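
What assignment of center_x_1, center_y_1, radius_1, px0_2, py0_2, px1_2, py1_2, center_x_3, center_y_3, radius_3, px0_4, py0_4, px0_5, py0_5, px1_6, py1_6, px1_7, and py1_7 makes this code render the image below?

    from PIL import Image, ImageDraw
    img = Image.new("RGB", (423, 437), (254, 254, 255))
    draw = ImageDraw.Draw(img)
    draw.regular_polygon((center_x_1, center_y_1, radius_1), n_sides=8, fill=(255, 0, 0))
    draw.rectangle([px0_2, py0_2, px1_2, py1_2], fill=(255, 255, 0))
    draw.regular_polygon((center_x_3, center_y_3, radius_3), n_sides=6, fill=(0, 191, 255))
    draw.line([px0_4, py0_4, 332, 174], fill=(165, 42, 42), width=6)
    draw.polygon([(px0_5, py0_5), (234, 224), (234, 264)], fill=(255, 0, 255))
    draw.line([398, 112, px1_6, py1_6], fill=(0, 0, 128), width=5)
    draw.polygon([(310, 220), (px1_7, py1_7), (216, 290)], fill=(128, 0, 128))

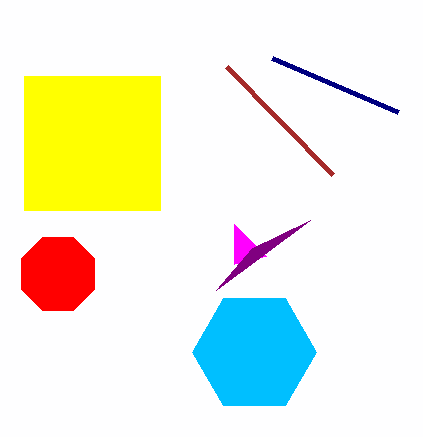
center_x_1 = 58, center_y_1 = 274, radius_1 = 40, px0_2 = 24, py0_2 = 76, px1_2 = 160, py1_2 = 210, center_x_3 = 254, center_y_3 = 352, radius_3 = 62, px0_4 = 226, py0_4 = 66, px0_5 = 266, py0_5 = 256, px1_6 = 272, py1_6 = 58, px1_7 = 252, py1_7 = 248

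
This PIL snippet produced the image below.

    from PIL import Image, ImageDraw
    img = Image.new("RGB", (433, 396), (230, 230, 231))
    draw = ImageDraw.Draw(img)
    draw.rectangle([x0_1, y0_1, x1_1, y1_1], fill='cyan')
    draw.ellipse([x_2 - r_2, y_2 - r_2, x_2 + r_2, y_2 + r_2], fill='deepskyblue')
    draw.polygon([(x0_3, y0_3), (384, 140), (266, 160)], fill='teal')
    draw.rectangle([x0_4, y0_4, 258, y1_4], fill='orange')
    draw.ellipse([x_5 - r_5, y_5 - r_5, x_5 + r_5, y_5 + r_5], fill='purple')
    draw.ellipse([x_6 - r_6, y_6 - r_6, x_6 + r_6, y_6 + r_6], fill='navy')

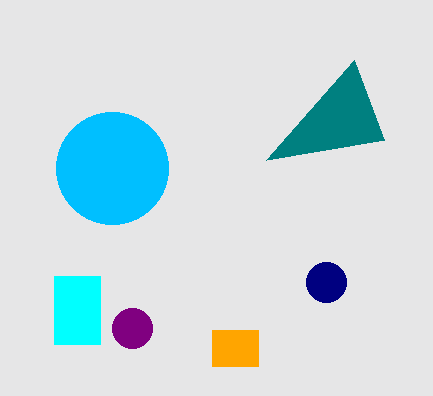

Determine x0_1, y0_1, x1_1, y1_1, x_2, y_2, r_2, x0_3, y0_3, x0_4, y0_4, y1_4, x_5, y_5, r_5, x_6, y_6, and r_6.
x0_1 = 54; y0_1 = 276; x1_1 = 100; y1_1 = 344; x_2 = 112; y_2 = 168; r_2 = 56; x0_3 = 354; y0_3 = 60; x0_4 = 212; y0_4 = 330; y1_4 = 366; x_5 = 132; y_5 = 328; r_5 = 20; x_6 = 326; y_6 = 282; r_6 = 20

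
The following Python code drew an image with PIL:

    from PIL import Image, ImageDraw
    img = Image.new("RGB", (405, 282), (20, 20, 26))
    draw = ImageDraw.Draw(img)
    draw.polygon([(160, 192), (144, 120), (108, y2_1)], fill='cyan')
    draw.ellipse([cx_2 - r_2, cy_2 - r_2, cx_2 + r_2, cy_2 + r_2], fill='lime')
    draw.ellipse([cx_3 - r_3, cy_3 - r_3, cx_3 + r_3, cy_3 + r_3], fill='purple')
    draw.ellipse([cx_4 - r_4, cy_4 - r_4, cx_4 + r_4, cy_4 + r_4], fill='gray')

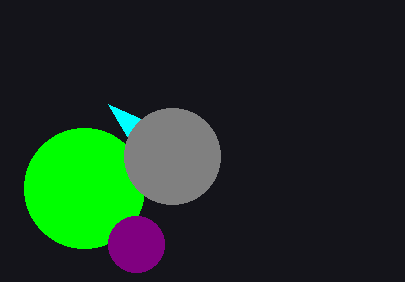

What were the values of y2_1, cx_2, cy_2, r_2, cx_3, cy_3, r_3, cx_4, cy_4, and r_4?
y2_1 = 104
cx_2 = 84
cy_2 = 188
r_2 = 60
cx_3 = 136
cy_3 = 244
r_3 = 28
cx_4 = 172
cy_4 = 156
r_4 = 48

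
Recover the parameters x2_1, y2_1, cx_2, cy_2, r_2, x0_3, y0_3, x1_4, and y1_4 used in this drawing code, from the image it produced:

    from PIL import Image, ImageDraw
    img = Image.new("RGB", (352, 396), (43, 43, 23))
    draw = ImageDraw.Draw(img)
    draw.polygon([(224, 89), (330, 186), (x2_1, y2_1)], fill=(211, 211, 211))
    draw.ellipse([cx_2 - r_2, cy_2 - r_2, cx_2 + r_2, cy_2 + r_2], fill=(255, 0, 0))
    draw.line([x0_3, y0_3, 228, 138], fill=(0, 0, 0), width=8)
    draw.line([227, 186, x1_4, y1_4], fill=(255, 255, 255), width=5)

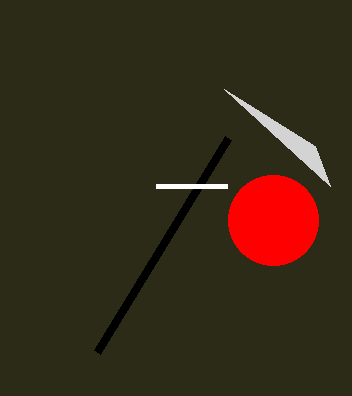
x2_1 = 315; y2_1 = 146; cx_2 = 273; cy_2 = 220; r_2 = 45; x0_3 = 97; y0_3 = 352; x1_4 = 156; y1_4 = 186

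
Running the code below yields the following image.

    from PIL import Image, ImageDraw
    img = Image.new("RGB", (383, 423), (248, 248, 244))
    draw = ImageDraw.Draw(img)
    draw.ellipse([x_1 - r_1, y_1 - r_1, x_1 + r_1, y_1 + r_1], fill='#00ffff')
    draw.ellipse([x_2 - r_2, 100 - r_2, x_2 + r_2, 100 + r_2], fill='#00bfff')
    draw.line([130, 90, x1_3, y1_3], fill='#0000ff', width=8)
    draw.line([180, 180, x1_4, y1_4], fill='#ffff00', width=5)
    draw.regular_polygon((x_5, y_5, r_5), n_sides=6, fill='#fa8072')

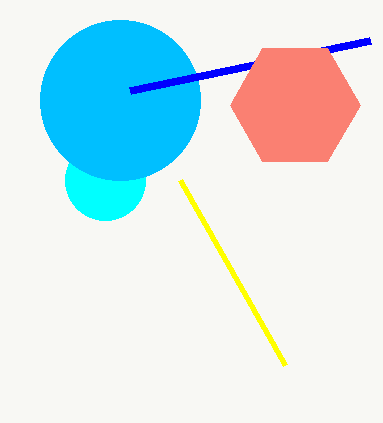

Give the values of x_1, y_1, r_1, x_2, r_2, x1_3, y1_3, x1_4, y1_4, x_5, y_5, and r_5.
x_1 = 105; y_1 = 180; r_1 = 40; x_2 = 120; r_2 = 80; x1_3 = 370; y1_3 = 40; x1_4 = 285; y1_4 = 365; x_5 = 295; y_5 = 105; r_5 = 65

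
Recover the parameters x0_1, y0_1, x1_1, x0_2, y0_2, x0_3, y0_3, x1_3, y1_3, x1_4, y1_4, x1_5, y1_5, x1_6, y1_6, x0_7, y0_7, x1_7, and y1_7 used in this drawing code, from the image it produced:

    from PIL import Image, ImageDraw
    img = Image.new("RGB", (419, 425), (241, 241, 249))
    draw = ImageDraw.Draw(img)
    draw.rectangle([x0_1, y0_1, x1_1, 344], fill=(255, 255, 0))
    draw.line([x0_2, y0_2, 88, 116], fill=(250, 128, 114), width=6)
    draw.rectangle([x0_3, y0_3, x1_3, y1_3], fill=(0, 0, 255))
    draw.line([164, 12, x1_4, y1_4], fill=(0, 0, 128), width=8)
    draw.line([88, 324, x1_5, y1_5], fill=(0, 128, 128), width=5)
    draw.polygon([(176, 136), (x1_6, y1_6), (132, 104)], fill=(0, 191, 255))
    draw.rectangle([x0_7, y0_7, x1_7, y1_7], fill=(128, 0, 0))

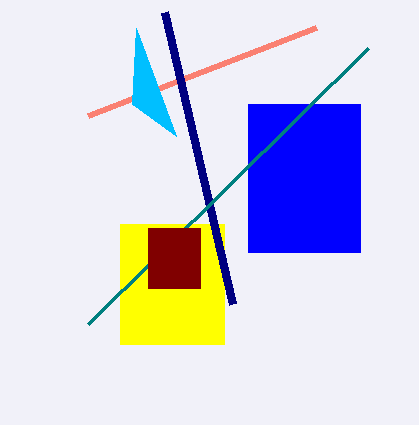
x0_1 = 120
y0_1 = 224
x1_1 = 224
x0_2 = 316
y0_2 = 28
x0_3 = 248
y0_3 = 104
x1_3 = 360
y1_3 = 252
x1_4 = 232
y1_4 = 304
x1_5 = 368
y1_5 = 48
x1_6 = 136
y1_6 = 28
x0_7 = 148
y0_7 = 228
x1_7 = 200
y1_7 = 288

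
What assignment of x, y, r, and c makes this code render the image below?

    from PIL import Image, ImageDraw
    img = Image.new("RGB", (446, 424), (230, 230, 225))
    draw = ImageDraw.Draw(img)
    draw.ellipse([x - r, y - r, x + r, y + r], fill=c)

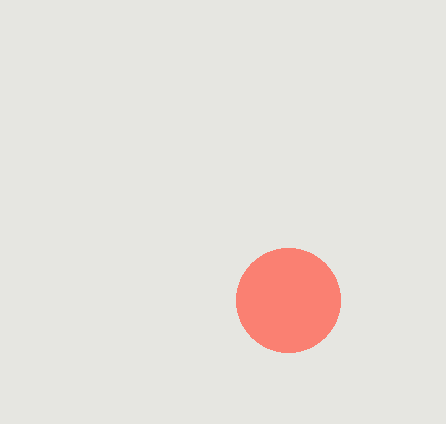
x = 288, y = 300, r = 52, c = 'salmon'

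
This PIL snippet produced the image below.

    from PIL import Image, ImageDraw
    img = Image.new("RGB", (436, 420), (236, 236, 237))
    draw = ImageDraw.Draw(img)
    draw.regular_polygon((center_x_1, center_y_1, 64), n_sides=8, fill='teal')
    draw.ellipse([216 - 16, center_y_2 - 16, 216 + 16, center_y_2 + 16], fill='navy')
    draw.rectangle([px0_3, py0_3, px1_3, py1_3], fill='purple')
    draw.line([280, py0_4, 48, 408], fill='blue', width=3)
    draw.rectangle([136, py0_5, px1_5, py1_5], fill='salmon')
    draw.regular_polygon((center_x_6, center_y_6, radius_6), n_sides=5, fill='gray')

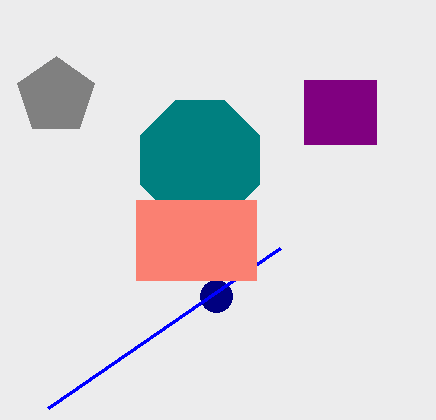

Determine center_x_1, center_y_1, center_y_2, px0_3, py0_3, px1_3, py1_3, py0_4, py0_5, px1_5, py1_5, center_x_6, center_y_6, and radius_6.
center_x_1 = 200, center_y_1 = 160, center_y_2 = 296, px0_3 = 304, py0_3 = 80, px1_3 = 376, py1_3 = 144, py0_4 = 248, py0_5 = 200, px1_5 = 256, py1_5 = 280, center_x_6 = 56, center_y_6 = 96, radius_6 = 40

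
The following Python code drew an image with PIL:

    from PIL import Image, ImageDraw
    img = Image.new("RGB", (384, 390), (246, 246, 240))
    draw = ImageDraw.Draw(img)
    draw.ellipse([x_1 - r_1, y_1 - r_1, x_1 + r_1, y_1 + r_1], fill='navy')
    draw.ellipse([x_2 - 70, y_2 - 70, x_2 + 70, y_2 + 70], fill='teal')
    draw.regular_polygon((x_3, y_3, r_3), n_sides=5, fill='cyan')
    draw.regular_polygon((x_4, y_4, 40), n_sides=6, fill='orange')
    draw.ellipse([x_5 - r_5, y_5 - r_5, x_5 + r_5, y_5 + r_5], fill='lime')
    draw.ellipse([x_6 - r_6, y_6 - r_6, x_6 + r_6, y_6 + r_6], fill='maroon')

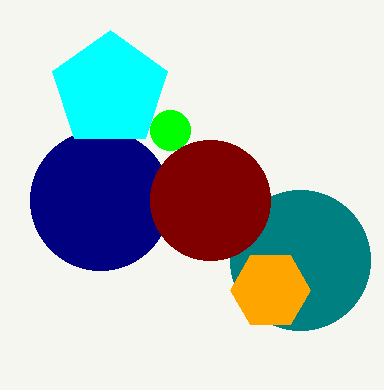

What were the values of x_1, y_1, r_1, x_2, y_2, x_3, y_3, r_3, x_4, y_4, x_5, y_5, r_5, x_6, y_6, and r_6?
x_1 = 100
y_1 = 200
r_1 = 70
x_2 = 300
y_2 = 260
x_3 = 110
y_3 = 90
r_3 = 60
x_4 = 270
y_4 = 290
x_5 = 170
y_5 = 130
r_5 = 20
x_6 = 210
y_6 = 200
r_6 = 60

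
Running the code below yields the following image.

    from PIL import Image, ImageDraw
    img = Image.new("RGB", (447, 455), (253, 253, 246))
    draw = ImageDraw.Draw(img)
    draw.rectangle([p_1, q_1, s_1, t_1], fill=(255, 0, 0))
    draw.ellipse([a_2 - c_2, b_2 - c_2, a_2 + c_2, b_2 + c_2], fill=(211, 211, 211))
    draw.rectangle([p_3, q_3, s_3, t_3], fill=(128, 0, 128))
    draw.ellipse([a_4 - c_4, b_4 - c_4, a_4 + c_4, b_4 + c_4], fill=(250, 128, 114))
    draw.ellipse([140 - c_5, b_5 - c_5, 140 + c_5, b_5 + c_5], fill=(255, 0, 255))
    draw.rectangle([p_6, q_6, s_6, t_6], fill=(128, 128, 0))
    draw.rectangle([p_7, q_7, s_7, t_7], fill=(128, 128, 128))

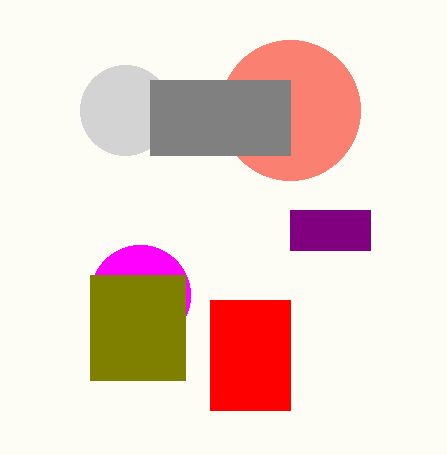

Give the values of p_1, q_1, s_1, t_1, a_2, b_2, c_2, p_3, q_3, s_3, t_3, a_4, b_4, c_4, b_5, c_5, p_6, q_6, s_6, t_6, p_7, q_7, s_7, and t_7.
p_1 = 210
q_1 = 300
s_1 = 290
t_1 = 410
a_2 = 125
b_2 = 110
c_2 = 45
p_3 = 290
q_3 = 210
s_3 = 370
t_3 = 250
a_4 = 290
b_4 = 110
c_4 = 70
b_5 = 295
c_5 = 50
p_6 = 90
q_6 = 275
s_6 = 185
t_6 = 380
p_7 = 150
q_7 = 80
s_7 = 290
t_7 = 155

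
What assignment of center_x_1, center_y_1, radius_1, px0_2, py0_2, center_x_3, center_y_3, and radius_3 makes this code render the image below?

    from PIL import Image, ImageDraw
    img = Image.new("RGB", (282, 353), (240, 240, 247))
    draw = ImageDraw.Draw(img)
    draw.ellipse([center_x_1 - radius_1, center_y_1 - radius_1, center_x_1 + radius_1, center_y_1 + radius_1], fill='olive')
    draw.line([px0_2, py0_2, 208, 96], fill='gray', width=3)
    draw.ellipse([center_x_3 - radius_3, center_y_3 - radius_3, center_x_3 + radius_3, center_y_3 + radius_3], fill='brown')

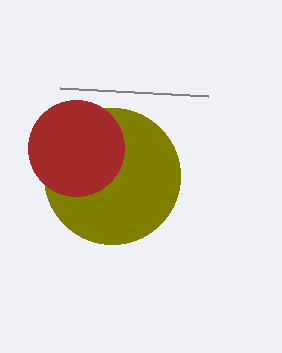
center_x_1 = 112
center_y_1 = 176
radius_1 = 68
px0_2 = 60
py0_2 = 88
center_x_3 = 76
center_y_3 = 148
radius_3 = 48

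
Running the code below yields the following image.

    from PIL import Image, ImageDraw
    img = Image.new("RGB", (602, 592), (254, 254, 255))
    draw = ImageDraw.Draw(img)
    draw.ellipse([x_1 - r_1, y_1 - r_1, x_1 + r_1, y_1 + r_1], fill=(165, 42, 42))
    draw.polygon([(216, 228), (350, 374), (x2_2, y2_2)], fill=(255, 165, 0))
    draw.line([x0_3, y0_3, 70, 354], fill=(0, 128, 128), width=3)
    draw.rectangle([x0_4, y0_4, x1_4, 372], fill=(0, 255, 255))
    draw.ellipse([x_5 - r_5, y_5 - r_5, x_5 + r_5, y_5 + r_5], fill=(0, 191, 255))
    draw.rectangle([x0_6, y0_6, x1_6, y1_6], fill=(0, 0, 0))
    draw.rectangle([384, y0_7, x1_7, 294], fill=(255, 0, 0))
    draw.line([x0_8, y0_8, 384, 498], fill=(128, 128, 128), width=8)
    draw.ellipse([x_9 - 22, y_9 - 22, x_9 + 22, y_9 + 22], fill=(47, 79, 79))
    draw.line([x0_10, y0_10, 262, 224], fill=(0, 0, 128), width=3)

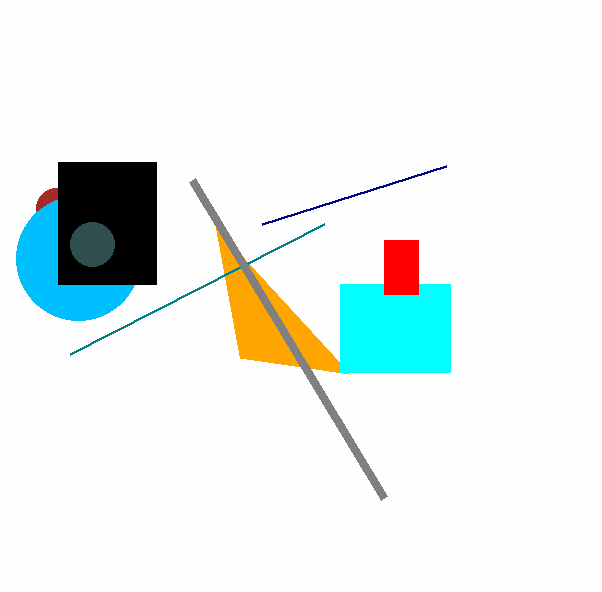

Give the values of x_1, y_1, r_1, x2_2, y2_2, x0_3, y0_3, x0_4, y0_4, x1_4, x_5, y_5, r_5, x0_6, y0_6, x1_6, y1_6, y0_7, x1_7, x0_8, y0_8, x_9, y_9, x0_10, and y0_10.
x_1 = 56; y_1 = 208; r_1 = 20; x2_2 = 240; y2_2 = 358; x0_3 = 324; y0_3 = 224; x0_4 = 340; y0_4 = 284; x1_4 = 450; x_5 = 78; y_5 = 258; r_5 = 62; x0_6 = 58; y0_6 = 162; x1_6 = 156; y1_6 = 284; y0_7 = 240; x1_7 = 418; x0_8 = 192; y0_8 = 180; x_9 = 92; y_9 = 244; x0_10 = 446; y0_10 = 166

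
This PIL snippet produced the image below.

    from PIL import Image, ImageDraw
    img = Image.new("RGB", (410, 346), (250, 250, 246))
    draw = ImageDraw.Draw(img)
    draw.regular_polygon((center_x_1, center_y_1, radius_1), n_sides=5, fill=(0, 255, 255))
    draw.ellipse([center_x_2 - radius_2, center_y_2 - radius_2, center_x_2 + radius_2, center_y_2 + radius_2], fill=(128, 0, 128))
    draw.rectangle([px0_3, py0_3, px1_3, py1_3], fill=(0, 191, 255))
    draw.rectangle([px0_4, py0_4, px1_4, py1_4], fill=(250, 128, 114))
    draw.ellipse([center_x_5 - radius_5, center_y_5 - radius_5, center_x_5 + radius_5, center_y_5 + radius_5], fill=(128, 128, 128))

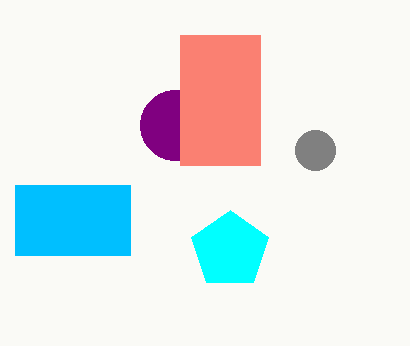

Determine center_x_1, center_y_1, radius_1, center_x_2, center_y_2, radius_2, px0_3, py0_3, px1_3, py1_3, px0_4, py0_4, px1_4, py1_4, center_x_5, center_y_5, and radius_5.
center_x_1 = 230
center_y_1 = 250
radius_1 = 40
center_x_2 = 175
center_y_2 = 125
radius_2 = 35
px0_3 = 15
py0_3 = 185
px1_3 = 130
py1_3 = 255
px0_4 = 180
py0_4 = 35
px1_4 = 260
py1_4 = 165
center_x_5 = 315
center_y_5 = 150
radius_5 = 20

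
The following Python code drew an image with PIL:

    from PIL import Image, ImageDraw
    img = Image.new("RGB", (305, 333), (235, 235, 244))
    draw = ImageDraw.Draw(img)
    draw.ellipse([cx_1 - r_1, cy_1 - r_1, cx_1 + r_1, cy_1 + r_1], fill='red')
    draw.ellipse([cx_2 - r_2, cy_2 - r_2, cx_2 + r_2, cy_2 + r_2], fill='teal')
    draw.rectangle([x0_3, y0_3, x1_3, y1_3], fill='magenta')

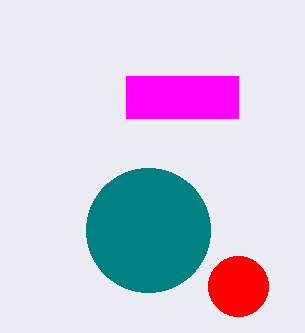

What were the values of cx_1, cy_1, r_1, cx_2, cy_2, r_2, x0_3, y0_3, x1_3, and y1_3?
cx_1 = 238, cy_1 = 286, r_1 = 30, cx_2 = 148, cy_2 = 230, r_2 = 62, x0_3 = 126, y0_3 = 76, x1_3 = 238, y1_3 = 118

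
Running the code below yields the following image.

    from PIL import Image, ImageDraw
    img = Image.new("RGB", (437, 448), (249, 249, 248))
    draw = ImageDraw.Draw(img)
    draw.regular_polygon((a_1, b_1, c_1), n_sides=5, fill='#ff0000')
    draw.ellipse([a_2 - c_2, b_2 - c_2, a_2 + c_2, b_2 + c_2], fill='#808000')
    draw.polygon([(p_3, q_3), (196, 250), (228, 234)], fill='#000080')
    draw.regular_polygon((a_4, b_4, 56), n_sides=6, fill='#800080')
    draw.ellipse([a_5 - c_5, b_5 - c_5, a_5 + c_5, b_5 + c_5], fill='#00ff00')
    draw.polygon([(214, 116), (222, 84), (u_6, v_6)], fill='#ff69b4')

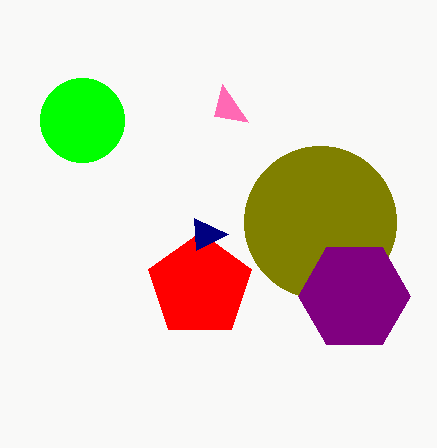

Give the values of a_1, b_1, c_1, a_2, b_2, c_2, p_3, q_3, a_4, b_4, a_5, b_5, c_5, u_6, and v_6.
a_1 = 200; b_1 = 286; c_1 = 54; a_2 = 320; b_2 = 222; c_2 = 76; p_3 = 194; q_3 = 218; a_4 = 354; b_4 = 296; a_5 = 82; b_5 = 120; c_5 = 42; u_6 = 248; v_6 = 122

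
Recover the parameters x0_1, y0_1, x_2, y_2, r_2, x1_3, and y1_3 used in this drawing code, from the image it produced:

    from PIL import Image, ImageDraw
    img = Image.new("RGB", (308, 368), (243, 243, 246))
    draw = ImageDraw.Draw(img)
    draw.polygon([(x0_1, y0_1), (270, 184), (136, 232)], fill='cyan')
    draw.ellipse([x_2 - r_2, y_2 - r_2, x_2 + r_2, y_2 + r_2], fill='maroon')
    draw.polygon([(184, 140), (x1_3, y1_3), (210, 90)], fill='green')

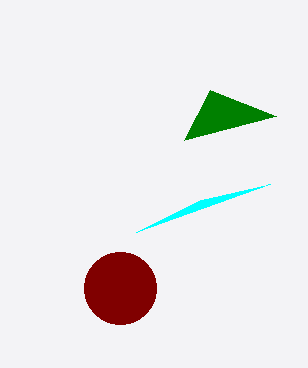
x0_1 = 200; y0_1 = 200; x_2 = 120; y_2 = 288; r_2 = 36; x1_3 = 276; y1_3 = 116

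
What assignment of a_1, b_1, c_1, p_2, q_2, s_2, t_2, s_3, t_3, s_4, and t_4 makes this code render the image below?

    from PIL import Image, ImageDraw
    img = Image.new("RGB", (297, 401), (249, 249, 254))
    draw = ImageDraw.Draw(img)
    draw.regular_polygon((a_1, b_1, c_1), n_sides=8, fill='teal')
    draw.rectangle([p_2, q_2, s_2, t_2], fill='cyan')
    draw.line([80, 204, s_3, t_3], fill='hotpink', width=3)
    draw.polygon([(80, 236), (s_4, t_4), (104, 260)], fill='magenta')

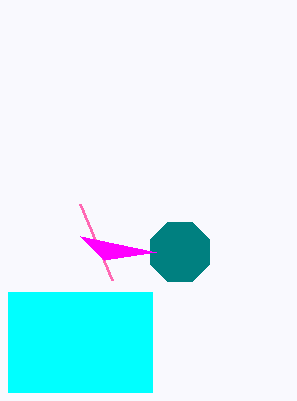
a_1 = 180, b_1 = 252, c_1 = 32, p_2 = 8, q_2 = 292, s_2 = 152, t_2 = 392, s_3 = 112, t_3 = 280, s_4 = 156, t_4 = 252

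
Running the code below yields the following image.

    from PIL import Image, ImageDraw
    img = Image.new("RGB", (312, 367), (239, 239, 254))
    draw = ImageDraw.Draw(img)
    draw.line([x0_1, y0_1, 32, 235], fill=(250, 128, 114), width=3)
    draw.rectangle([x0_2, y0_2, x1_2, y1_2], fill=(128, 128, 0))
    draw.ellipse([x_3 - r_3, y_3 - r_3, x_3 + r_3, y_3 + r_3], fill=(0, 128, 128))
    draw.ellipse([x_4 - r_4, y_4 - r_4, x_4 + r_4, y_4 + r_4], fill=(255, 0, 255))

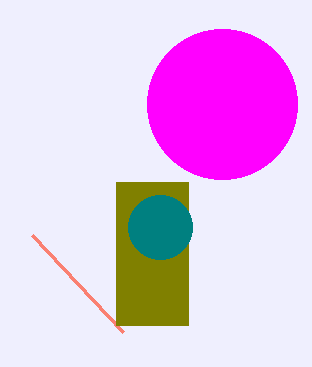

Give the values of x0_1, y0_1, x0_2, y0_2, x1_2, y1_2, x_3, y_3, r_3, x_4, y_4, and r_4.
x0_1 = 123
y0_1 = 332
x0_2 = 116
y0_2 = 182
x1_2 = 188
y1_2 = 325
x_3 = 160
y_3 = 227
r_3 = 32
x_4 = 222
y_4 = 104
r_4 = 75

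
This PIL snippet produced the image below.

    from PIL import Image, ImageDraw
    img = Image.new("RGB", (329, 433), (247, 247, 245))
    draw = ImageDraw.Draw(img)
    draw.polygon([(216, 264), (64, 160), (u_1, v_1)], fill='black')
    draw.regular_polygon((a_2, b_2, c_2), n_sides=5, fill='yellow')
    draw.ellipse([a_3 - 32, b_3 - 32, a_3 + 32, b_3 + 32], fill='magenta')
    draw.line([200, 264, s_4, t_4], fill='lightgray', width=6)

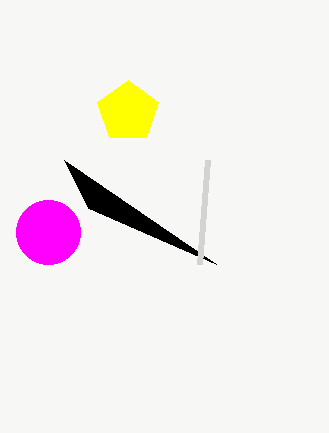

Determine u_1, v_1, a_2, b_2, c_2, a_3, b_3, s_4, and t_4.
u_1 = 88; v_1 = 208; a_2 = 128; b_2 = 112; c_2 = 32; a_3 = 48; b_3 = 232; s_4 = 208; t_4 = 160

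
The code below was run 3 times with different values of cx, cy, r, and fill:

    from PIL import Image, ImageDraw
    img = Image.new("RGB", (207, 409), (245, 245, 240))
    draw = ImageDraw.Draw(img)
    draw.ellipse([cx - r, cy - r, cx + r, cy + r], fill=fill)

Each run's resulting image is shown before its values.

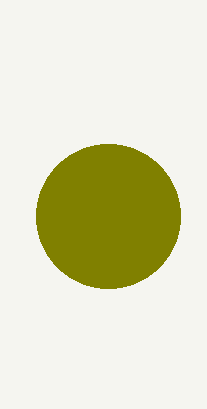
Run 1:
cx = 108
cy = 216
r = 72
fill = 'olive'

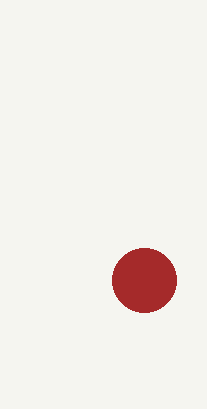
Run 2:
cx = 144, cy = 280, r = 32, fill = 'brown'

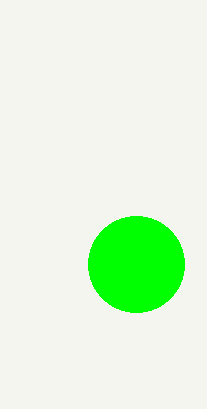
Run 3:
cx = 136; cy = 264; r = 48; fill = 'lime'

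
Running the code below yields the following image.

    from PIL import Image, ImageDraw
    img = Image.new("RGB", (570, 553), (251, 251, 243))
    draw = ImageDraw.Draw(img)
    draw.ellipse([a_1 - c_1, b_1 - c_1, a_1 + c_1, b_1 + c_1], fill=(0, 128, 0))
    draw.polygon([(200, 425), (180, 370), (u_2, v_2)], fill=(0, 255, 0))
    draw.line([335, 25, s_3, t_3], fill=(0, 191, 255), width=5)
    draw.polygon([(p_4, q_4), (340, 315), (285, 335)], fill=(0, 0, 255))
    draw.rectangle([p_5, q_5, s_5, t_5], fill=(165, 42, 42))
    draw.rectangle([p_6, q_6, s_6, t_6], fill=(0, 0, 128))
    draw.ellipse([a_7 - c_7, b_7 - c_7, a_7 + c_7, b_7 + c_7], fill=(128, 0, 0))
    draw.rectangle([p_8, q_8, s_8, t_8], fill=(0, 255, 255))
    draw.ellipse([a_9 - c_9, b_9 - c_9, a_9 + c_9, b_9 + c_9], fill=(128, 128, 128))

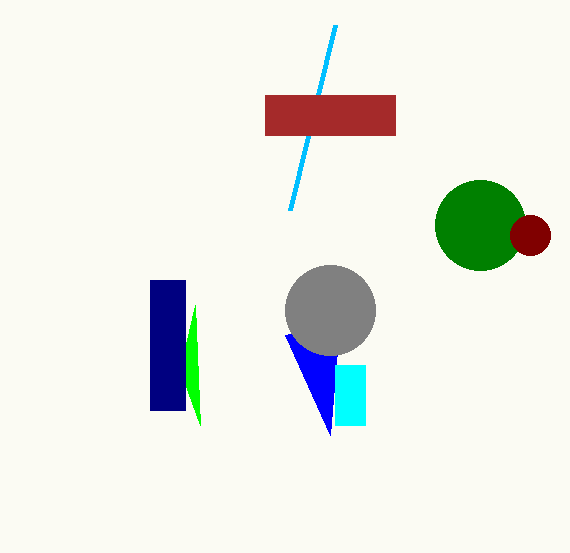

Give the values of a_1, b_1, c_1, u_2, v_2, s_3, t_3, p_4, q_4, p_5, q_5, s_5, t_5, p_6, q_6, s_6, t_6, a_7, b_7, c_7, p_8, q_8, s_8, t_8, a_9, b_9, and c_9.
a_1 = 480; b_1 = 225; c_1 = 45; u_2 = 195; v_2 = 305; s_3 = 290; t_3 = 210; p_4 = 330; q_4 = 435; p_5 = 265; q_5 = 95; s_5 = 395; t_5 = 135; p_6 = 150; q_6 = 280; s_6 = 185; t_6 = 410; a_7 = 530; b_7 = 235; c_7 = 20; p_8 = 335; q_8 = 365; s_8 = 365; t_8 = 425; a_9 = 330; b_9 = 310; c_9 = 45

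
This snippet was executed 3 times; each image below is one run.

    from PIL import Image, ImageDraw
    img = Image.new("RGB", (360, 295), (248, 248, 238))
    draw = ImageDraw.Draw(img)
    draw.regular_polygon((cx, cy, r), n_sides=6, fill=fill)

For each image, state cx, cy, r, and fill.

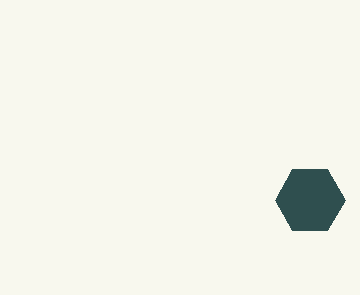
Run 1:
cx = 310; cy = 200; r = 35; fill = 'darkslategray'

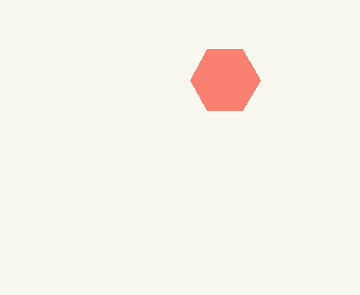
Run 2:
cx = 225; cy = 80; r = 35; fill = 'salmon'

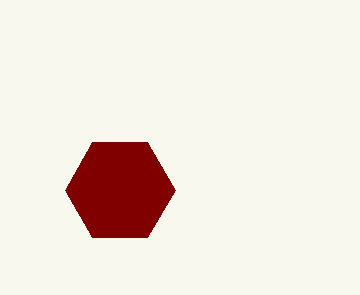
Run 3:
cx = 120
cy = 190
r = 55
fill = 'maroon'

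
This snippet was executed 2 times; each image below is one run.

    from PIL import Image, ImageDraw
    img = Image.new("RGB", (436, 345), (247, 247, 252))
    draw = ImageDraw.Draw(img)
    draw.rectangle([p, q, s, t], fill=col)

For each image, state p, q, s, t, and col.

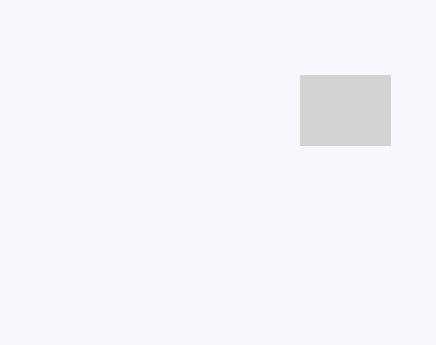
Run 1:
p = 300, q = 75, s = 390, t = 145, col = 'lightgray'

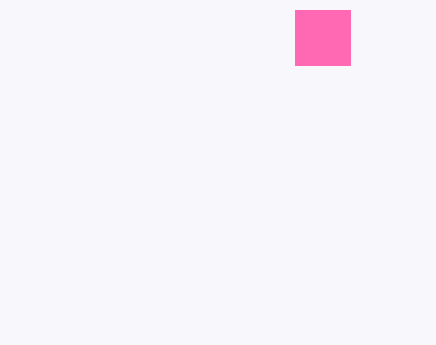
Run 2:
p = 295, q = 10, s = 350, t = 65, col = 'hotpink'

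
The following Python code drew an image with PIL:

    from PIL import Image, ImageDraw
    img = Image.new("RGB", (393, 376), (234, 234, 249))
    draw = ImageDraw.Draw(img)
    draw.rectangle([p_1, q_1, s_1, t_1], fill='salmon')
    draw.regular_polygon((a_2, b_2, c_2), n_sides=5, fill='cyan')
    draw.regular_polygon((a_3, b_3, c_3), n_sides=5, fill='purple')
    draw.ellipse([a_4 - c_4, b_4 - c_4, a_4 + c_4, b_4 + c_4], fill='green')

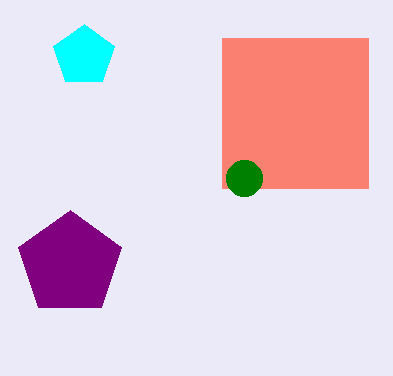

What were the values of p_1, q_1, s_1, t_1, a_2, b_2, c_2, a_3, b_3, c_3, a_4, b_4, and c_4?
p_1 = 222
q_1 = 38
s_1 = 368
t_1 = 188
a_2 = 84
b_2 = 56
c_2 = 32
a_3 = 70
b_3 = 264
c_3 = 54
a_4 = 244
b_4 = 178
c_4 = 18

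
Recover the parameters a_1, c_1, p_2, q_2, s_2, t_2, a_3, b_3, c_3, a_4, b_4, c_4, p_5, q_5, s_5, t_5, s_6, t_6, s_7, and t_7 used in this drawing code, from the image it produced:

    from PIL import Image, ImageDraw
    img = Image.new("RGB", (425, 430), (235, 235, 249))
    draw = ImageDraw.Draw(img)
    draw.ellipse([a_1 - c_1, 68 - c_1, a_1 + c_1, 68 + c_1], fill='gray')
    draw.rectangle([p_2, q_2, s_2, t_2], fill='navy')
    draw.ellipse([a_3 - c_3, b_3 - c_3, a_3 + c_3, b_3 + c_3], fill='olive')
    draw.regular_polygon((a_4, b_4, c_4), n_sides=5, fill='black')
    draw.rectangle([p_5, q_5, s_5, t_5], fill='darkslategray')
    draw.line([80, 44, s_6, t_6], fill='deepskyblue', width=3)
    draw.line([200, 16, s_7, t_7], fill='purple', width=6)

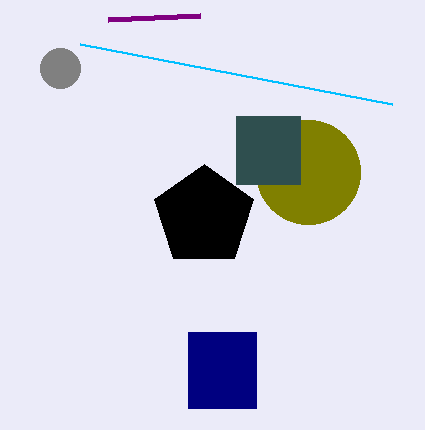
a_1 = 60, c_1 = 20, p_2 = 188, q_2 = 332, s_2 = 256, t_2 = 408, a_3 = 308, b_3 = 172, c_3 = 52, a_4 = 204, b_4 = 216, c_4 = 52, p_5 = 236, q_5 = 116, s_5 = 300, t_5 = 184, s_6 = 392, t_6 = 104, s_7 = 108, t_7 = 20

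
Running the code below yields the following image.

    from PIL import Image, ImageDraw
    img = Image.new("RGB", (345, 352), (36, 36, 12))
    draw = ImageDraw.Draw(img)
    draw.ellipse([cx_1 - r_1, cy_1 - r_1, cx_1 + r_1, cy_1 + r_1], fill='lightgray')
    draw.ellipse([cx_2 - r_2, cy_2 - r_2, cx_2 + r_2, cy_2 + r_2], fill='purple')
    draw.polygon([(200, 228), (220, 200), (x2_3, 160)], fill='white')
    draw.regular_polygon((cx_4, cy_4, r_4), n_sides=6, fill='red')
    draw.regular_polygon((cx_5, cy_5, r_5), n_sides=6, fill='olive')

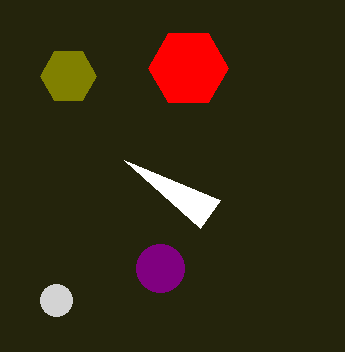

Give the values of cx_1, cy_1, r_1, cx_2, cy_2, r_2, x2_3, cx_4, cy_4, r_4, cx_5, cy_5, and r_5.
cx_1 = 56; cy_1 = 300; r_1 = 16; cx_2 = 160; cy_2 = 268; r_2 = 24; x2_3 = 124; cx_4 = 188; cy_4 = 68; r_4 = 40; cx_5 = 68; cy_5 = 76; r_5 = 28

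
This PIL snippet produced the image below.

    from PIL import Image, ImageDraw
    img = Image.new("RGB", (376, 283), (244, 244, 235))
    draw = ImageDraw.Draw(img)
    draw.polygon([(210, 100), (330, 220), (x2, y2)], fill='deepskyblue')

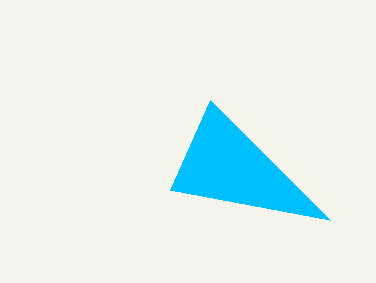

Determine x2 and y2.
x2 = 170, y2 = 190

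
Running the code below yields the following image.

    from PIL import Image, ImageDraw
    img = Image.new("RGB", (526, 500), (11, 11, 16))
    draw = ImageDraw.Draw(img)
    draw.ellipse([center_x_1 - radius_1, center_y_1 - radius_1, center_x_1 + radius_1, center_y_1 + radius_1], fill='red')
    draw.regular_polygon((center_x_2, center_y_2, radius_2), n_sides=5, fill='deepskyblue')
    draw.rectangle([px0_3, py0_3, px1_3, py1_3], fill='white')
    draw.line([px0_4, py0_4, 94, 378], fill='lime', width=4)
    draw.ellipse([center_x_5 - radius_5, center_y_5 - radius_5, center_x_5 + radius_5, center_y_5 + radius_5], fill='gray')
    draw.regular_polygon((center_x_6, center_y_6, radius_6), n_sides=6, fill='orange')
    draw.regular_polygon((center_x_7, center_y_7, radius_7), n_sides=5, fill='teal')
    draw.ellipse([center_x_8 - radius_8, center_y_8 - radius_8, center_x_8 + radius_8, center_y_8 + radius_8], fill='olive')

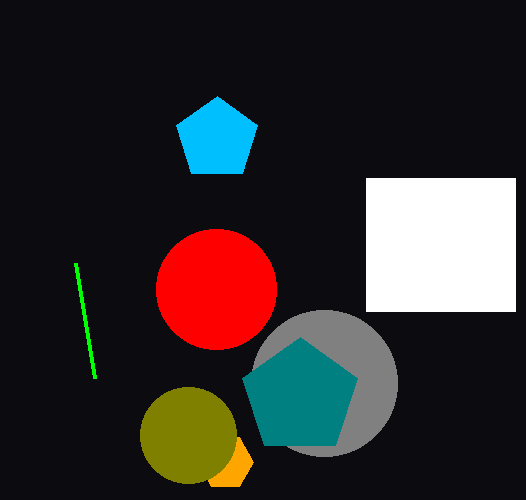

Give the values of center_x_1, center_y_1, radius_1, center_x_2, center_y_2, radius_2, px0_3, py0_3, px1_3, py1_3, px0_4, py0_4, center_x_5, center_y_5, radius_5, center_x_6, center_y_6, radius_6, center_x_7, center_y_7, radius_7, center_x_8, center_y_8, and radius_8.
center_x_1 = 216
center_y_1 = 289
radius_1 = 60
center_x_2 = 217
center_y_2 = 139
radius_2 = 43
px0_3 = 366
py0_3 = 178
px1_3 = 515
py1_3 = 311
px0_4 = 75
py0_4 = 263
center_x_5 = 324
center_y_5 = 383
radius_5 = 73
center_x_6 = 225
center_y_6 = 462
radius_6 = 28
center_x_7 = 300
center_y_7 = 397
radius_7 = 60
center_x_8 = 188
center_y_8 = 435
radius_8 = 48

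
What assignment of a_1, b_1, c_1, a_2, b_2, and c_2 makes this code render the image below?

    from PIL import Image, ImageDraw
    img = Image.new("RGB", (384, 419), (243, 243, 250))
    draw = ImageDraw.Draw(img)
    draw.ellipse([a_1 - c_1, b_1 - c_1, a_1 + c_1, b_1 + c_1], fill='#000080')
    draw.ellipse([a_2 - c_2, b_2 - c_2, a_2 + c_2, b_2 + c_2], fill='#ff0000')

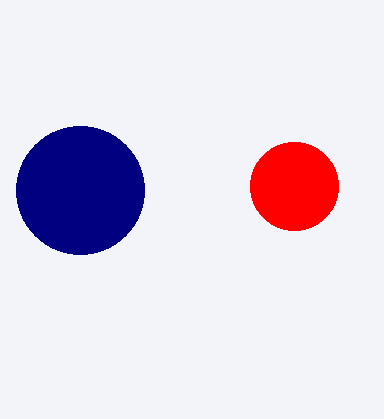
a_1 = 80, b_1 = 190, c_1 = 64, a_2 = 294, b_2 = 186, c_2 = 44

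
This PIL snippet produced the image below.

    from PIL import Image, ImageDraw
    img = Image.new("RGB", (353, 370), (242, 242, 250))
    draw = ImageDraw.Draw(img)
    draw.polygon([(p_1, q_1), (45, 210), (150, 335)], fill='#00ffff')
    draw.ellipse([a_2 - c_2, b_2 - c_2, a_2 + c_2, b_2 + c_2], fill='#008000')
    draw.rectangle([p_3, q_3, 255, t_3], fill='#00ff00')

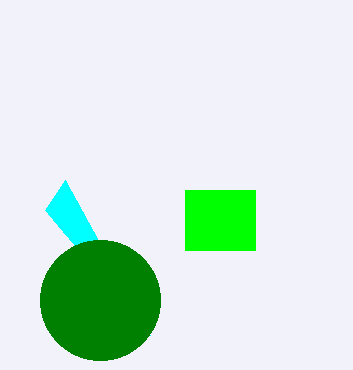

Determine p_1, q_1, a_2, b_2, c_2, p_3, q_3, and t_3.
p_1 = 65, q_1 = 180, a_2 = 100, b_2 = 300, c_2 = 60, p_3 = 185, q_3 = 190, t_3 = 250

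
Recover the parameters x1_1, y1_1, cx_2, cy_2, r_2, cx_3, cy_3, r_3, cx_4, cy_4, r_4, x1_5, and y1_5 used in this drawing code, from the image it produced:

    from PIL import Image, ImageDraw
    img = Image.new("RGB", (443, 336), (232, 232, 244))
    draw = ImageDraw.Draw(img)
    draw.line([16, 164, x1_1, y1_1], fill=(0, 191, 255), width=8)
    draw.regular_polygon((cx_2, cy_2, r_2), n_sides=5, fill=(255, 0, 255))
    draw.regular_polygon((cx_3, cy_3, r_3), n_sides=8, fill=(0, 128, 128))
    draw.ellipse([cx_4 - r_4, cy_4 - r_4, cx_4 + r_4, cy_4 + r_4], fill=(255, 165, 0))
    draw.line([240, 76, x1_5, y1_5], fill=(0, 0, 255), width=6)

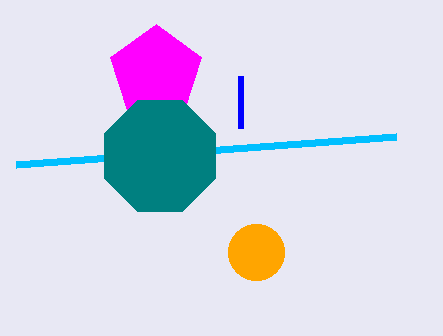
x1_1 = 396, y1_1 = 136, cx_2 = 156, cy_2 = 72, r_2 = 48, cx_3 = 160, cy_3 = 156, r_3 = 60, cx_4 = 256, cy_4 = 252, r_4 = 28, x1_5 = 240, y1_5 = 128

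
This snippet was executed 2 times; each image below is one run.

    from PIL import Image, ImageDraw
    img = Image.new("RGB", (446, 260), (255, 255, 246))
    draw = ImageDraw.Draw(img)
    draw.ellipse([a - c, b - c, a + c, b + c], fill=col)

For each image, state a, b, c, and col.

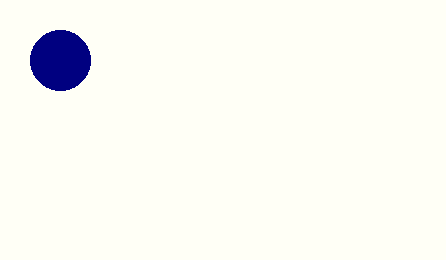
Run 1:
a = 60
b = 60
c = 30
col = 'navy'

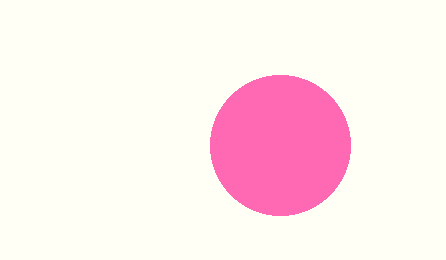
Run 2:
a = 280
b = 145
c = 70
col = 'hotpink'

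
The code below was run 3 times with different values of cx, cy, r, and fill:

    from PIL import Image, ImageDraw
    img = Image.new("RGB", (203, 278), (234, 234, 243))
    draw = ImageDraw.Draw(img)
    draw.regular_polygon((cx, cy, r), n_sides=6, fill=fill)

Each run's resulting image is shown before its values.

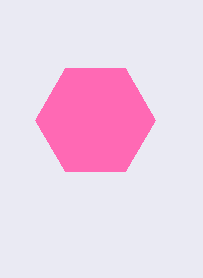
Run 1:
cx = 95
cy = 120
r = 60
fill = 'hotpink'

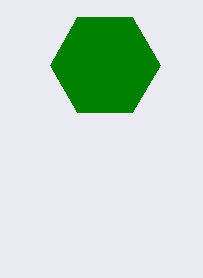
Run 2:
cx = 105, cy = 65, r = 55, fill = 'green'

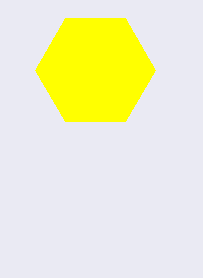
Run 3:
cx = 95; cy = 70; r = 60; fill = 'yellow'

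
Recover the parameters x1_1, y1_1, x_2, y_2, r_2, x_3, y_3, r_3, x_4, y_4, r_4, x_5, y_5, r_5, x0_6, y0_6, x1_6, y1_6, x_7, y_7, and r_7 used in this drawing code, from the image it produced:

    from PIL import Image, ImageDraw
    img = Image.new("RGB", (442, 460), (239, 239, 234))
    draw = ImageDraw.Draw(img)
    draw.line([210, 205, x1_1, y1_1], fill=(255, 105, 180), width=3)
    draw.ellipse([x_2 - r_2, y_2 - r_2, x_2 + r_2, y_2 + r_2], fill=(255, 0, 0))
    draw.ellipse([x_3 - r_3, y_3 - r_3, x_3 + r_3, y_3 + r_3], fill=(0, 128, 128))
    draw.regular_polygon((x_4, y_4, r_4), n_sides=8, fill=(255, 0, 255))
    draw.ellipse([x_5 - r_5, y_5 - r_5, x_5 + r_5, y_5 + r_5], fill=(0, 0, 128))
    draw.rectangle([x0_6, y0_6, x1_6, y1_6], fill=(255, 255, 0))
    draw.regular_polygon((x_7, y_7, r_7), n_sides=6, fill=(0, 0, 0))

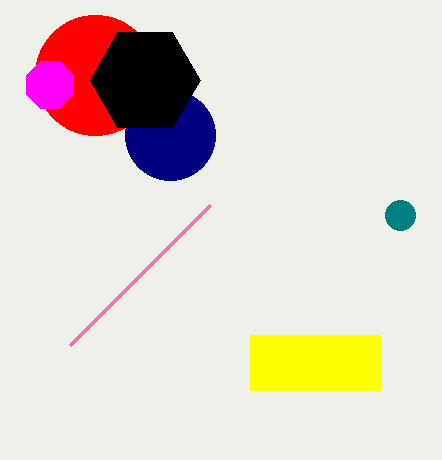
x1_1 = 70, y1_1 = 345, x_2 = 95, y_2 = 75, r_2 = 60, x_3 = 400, y_3 = 215, r_3 = 15, x_4 = 50, y_4 = 85, r_4 = 25, x_5 = 170, y_5 = 135, r_5 = 45, x0_6 = 250, y0_6 = 335, x1_6 = 380, y1_6 = 390, x_7 = 145, y_7 = 80, r_7 = 55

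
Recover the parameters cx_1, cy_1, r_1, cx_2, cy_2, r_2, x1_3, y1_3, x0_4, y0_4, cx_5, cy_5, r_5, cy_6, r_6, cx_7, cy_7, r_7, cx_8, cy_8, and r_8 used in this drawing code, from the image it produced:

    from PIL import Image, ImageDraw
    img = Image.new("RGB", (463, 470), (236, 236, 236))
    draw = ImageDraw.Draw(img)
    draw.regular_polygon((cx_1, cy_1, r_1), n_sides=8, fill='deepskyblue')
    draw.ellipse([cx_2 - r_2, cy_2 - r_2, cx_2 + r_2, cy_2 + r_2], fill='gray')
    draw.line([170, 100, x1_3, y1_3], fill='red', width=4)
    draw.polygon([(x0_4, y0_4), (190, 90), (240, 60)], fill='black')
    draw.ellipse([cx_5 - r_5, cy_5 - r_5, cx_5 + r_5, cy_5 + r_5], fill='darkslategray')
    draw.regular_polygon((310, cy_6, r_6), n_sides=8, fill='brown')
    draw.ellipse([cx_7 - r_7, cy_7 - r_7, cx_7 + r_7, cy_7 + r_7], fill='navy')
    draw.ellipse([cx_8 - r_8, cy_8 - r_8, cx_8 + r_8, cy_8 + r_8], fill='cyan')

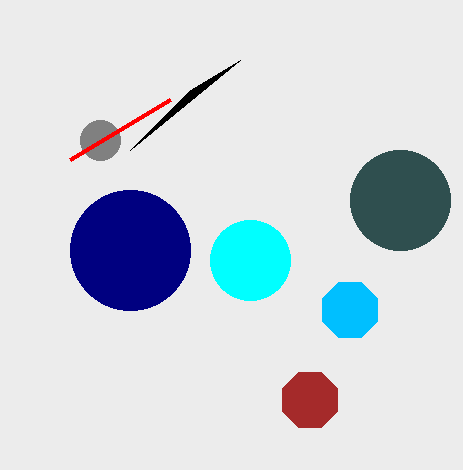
cx_1 = 350; cy_1 = 310; r_1 = 30; cx_2 = 100; cy_2 = 140; r_2 = 20; x1_3 = 70; y1_3 = 160; x0_4 = 130; y0_4 = 150; cx_5 = 400; cy_5 = 200; r_5 = 50; cy_6 = 400; r_6 = 30; cx_7 = 130; cy_7 = 250; r_7 = 60; cx_8 = 250; cy_8 = 260; r_8 = 40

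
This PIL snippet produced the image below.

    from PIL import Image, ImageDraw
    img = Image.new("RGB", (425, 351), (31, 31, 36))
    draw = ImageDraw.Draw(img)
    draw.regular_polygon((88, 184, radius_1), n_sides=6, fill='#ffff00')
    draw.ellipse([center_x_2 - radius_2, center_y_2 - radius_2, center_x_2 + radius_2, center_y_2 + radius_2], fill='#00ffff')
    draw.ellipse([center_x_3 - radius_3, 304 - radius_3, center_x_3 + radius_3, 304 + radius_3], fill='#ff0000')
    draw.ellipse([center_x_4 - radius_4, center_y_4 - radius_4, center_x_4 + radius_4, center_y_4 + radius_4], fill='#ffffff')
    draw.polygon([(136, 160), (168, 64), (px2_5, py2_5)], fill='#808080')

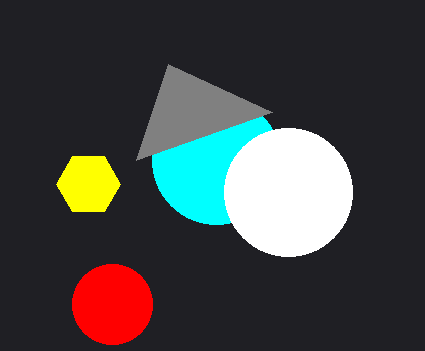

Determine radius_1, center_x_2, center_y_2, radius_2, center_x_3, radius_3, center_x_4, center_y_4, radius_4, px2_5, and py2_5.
radius_1 = 32; center_x_2 = 216; center_y_2 = 160; radius_2 = 64; center_x_3 = 112; radius_3 = 40; center_x_4 = 288; center_y_4 = 192; radius_4 = 64; px2_5 = 272; py2_5 = 112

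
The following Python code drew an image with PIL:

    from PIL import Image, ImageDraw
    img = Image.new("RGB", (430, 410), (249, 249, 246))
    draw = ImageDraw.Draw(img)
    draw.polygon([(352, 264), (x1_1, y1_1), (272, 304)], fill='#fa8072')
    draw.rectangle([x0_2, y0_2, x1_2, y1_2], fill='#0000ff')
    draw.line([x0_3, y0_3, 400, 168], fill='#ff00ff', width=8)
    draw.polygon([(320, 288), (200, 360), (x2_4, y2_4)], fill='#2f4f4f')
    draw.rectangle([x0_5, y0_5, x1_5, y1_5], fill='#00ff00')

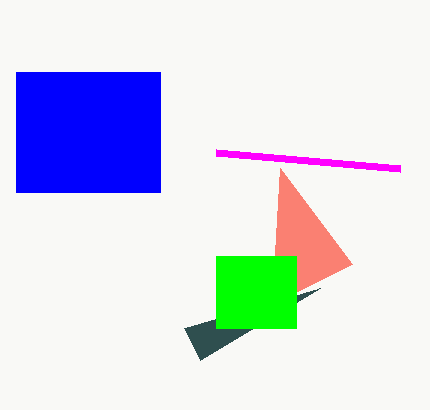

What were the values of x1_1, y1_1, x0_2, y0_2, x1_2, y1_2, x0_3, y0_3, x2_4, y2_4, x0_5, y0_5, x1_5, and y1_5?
x1_1 = 280
y1_1 = 168
x0_2 = 16
y0_2 = 72
x1_2 = 160
y1_2 = 192
x0_3 = 216
y0_3 = 152
x2_4 = 184
y2_4 = 328
x0_5 = 216
y0_5 = 256
x1_5 = 296
y1_5 = 328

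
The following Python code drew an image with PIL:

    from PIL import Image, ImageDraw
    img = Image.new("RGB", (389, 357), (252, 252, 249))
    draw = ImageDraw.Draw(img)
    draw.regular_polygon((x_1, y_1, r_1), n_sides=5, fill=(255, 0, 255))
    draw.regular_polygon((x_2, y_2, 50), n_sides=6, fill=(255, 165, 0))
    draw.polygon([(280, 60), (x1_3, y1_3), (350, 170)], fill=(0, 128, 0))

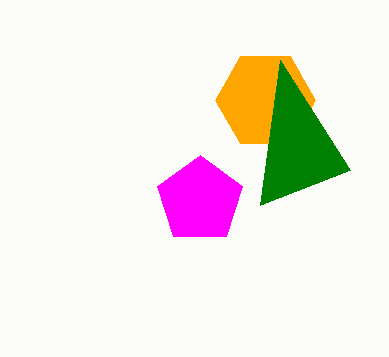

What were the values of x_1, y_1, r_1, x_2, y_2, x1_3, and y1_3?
x_1 = 200; y_1 = 200; r_1 = 45; x_2 = 265; y_2 = 100; x1_3 = 260; y1_3 = 205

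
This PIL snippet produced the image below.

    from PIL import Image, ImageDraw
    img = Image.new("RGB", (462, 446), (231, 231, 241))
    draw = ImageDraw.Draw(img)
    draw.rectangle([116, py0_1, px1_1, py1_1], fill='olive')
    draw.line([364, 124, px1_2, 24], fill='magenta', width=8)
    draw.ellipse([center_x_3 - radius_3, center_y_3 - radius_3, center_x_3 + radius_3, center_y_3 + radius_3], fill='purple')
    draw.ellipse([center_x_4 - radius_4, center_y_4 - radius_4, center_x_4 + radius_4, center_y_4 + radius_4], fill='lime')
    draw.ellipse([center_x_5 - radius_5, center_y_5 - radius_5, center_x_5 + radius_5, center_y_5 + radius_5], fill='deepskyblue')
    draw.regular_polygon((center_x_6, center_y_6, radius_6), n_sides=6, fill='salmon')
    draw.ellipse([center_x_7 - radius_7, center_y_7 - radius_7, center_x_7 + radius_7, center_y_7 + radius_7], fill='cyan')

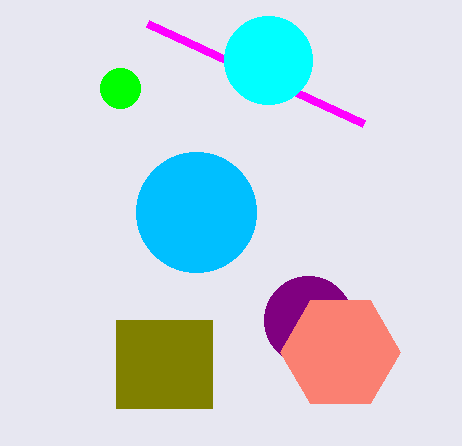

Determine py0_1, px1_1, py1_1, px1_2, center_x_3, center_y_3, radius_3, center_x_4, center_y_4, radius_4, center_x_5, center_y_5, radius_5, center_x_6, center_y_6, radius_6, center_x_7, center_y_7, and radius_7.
py0_1 = 320
px1_1 = 212
py1_1 = 408
px1_2 = 148
center_x_3 = 308
center_y_3 = 320
radius_3 = 44
center_x_4 = 120
center_y_4 = 88
radius_4 = 20
center_x_5 = 196
center_y_5 = 212
radius_5 = 60
center_x_6 = 340
center_y_6 = 352
radius_6 = 60
center_x_7 = 268
center_y_7 = 60
radius_7 = 44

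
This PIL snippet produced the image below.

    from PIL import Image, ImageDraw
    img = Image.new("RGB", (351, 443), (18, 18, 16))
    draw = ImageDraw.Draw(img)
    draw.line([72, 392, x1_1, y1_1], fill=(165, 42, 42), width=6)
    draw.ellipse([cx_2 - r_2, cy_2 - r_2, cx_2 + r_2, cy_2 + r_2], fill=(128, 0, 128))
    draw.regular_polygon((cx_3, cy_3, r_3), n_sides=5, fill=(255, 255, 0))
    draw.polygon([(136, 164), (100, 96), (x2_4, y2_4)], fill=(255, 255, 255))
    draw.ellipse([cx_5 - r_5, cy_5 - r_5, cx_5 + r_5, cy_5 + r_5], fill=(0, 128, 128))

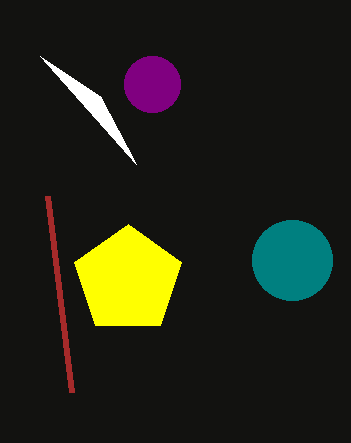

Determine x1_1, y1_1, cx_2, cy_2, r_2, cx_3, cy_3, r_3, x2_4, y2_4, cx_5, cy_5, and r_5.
x1_1 = 48, y1_1 = 196, cx_2 = 152, cy_2 = 84, r_2 = 28, cx_3 = 128, cy_3 = 280, r_3 = 56, x2_4 = 40, y2_4 = 56, cx_5 = 292, cy_5 = 260, r_5 = 40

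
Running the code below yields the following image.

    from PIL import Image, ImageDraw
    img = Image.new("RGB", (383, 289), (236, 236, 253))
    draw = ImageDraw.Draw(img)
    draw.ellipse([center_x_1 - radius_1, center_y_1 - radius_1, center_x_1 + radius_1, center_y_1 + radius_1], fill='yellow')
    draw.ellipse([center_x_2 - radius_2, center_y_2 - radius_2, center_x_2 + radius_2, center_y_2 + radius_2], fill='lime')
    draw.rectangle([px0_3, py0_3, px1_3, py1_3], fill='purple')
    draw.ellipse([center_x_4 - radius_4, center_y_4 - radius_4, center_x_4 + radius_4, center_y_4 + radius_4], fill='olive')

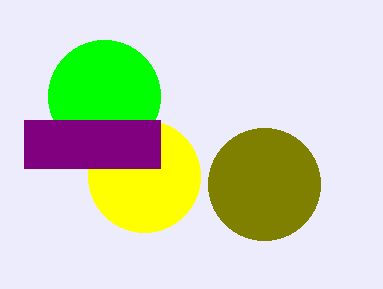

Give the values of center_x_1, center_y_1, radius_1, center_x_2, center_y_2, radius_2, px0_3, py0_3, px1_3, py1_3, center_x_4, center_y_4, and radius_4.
center_x_1 = 144, center_y_1 = 176, radius_1 = 56, center_x_2 = 104, center_y_2 = 96, radius_2 = 56, px0_3 = 24, py0_3 = 120, px1_3 = 160, py1_3 = 168, center_x_4 = 264, center_y_4 = 184, radius_4 = 56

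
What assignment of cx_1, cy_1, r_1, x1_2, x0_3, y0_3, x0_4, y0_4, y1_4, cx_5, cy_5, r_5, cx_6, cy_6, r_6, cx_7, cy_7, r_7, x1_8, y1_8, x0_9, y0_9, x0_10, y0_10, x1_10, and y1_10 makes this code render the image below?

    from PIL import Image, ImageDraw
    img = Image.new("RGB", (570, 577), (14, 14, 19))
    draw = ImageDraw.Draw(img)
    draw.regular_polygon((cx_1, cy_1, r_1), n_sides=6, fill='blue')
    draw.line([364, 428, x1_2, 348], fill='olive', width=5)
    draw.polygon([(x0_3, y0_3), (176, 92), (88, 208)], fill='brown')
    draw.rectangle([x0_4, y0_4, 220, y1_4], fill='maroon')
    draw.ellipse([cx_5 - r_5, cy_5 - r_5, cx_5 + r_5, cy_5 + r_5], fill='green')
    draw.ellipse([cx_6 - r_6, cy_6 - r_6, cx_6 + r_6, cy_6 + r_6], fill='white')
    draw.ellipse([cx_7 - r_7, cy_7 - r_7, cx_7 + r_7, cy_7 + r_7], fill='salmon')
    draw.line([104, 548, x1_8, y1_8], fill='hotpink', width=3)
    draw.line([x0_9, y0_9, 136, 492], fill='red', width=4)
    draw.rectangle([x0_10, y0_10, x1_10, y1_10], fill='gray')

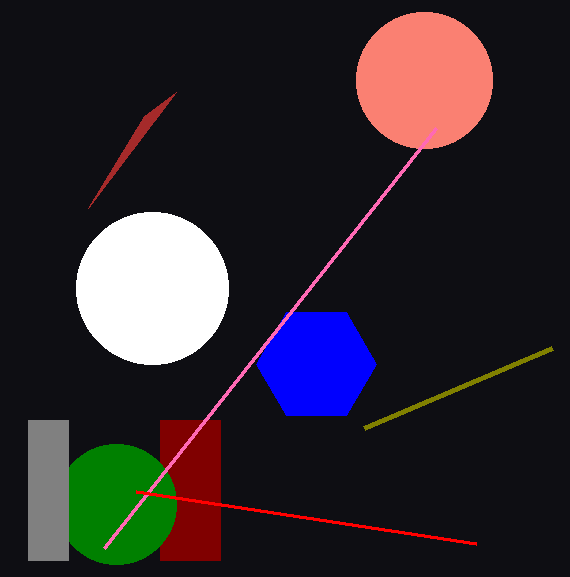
cx_1 = 316; cy_1 = 364; r_1 = 60; x1_2 = 552; x0_3 = 144; y0_3 = 116; x0_4 = 160; y0_4 = 420; y1_4 = 560; cx_5 = 116; cy_5 = 504; r_5 = 60; cx_6 = 152; cy_6 = 288; r_6 = 76; cx_7 = 424; cy_7 = 80; r_7 = 68; x1_8 = 436; y1_8 = 128; x0_9 = 476; y0_9 = 544; x0_10 = 28; y0_10 = 420; x1_10 = 68; y1_10 = 560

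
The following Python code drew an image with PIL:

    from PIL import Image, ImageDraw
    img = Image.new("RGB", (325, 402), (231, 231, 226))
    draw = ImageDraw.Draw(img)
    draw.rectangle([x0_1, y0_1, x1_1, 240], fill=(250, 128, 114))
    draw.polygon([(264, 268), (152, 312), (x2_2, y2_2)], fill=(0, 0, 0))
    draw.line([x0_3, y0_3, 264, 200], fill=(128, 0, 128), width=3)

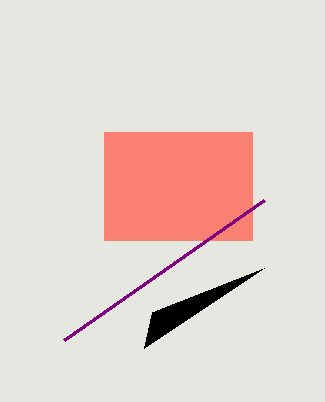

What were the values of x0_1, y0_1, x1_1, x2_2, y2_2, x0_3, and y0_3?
x0_1 = 104, y0_1 = 132, x1_1 = 252, x2_2 = 144, y2_2 = 348, x0_3 = 64, y0_3 = 340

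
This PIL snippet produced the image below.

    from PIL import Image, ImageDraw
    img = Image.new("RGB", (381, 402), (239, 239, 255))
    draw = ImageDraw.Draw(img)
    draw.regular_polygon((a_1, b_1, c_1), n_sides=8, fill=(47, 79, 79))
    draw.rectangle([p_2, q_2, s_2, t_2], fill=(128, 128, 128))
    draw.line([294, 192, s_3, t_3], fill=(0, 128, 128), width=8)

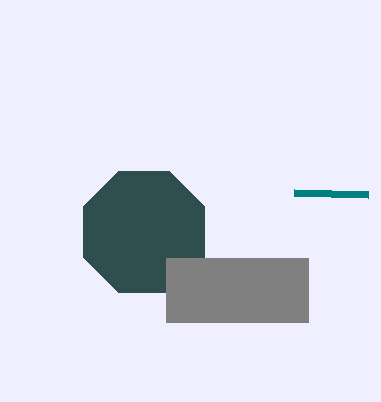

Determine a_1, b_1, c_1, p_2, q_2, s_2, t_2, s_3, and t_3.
a_1 = 144
b_1 = 232
c_1 = 66
p_2 = 166
q_2 = 258
s_2 = 308
t_2 = 322
s_3 = 368
t_3 = 194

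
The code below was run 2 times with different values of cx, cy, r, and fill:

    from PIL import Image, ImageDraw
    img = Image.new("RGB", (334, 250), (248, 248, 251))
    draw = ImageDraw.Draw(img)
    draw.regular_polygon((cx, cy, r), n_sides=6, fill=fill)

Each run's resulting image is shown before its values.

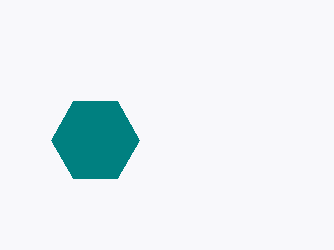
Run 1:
cx = 95
cy = 140
r = 44
fill = 'teal'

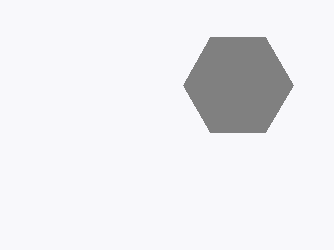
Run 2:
cx = 238
cy = 85
r = 55
fill = 'gray'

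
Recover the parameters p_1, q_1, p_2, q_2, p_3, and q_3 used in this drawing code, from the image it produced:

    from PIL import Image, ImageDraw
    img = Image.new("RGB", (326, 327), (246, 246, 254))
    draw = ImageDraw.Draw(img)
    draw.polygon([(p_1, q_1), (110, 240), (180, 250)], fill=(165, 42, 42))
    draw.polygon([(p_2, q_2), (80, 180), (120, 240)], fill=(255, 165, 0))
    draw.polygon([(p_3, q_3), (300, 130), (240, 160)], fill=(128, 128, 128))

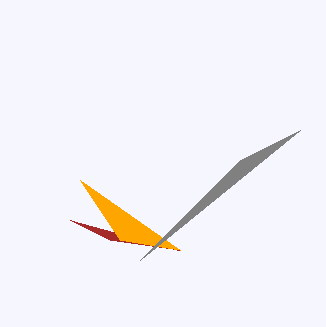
p_1 = 70, q_1 = 220, p_2 = 180, q_2 = 250, p_3 = 140, q_3 = 260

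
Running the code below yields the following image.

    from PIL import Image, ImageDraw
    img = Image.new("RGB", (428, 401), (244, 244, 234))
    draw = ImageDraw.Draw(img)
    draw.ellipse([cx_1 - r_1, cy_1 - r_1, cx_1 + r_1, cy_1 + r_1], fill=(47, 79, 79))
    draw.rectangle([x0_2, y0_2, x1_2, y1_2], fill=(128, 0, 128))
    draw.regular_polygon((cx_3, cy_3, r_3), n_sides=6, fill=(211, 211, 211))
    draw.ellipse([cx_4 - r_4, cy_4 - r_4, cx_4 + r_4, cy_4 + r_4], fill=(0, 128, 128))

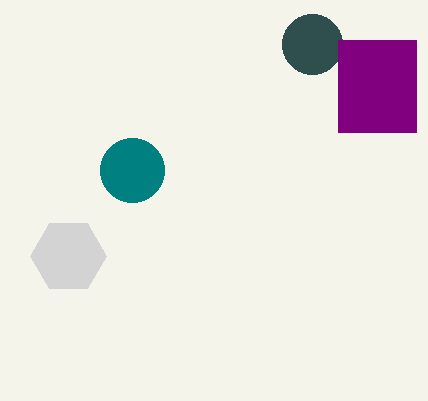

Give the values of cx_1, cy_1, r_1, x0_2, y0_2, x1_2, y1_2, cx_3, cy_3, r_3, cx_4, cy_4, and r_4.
cx_1 = 312
cy_1 = 44
r_1 = 30
x0_2 = 338
y0_2 = 40
x1_2 = 416
y1_2 = 132
cx_3 = 68
cy_3 = 256
r_3 = 38
cx_4 = 132
cy_4 = 170
r_4 = 32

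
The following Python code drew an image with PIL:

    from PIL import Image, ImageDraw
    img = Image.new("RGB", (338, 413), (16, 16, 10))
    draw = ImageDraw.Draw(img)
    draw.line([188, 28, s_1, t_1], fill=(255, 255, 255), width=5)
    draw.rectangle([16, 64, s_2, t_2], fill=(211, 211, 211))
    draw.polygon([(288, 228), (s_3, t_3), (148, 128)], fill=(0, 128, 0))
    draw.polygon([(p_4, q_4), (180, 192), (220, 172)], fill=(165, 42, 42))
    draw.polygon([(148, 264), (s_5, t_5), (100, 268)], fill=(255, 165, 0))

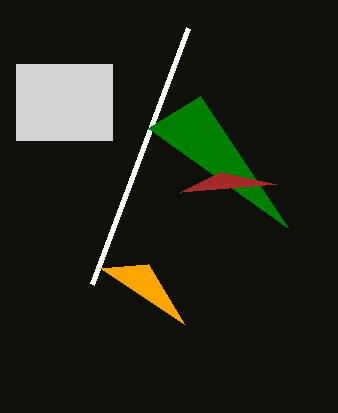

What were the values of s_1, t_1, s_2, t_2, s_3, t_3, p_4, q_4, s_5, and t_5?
s_1 = 92, t_1 = 284, s_2 = 112, t_2 = 140, s_3 = 200, t_3 = 96, p_4 = 276, q_4 = 184, s_5 = 184, t_5 = 324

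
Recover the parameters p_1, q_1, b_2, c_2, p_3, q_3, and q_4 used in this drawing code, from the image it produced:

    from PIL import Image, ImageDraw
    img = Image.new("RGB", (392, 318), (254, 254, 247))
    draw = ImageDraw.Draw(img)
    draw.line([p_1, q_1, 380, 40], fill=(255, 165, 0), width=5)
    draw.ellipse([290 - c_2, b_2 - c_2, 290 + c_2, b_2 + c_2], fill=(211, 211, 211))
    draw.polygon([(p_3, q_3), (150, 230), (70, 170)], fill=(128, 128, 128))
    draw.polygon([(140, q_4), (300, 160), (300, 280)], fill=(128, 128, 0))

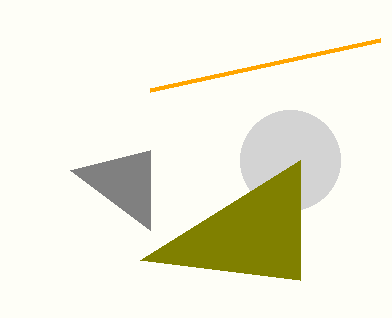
p_1 = 150; q_1 = 90; b_2 = 160; c_2 = 50; p_3 = 150; q_3 = 150; q_4 = 260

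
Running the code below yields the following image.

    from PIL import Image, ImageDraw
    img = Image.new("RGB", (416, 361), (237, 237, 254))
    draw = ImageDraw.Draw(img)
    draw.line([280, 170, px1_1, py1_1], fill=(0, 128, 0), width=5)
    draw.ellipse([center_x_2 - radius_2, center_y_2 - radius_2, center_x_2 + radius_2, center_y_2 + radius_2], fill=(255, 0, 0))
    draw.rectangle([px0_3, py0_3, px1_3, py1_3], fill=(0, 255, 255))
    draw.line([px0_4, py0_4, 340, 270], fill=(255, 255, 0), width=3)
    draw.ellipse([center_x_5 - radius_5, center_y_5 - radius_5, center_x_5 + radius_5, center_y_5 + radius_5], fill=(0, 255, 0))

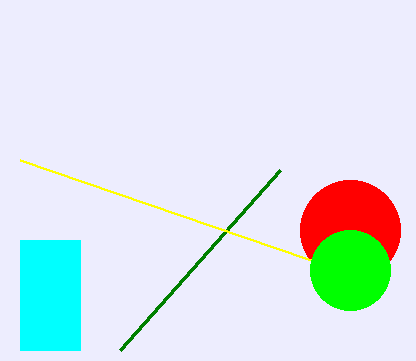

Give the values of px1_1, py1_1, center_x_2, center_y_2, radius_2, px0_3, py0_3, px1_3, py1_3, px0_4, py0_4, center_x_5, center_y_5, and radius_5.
px1_1 = 120, py1_1 = 350, center_x_2 = 350, center_y_2 = 230, radius_2 = 50, px0_3 = 20, py0_3 = 240, px1_3 = 80, py1_3 = 350, px0_4 = 20, py0_4 = 160, center_x_5 = 350, center_y_5 = 270, radius_5 = 40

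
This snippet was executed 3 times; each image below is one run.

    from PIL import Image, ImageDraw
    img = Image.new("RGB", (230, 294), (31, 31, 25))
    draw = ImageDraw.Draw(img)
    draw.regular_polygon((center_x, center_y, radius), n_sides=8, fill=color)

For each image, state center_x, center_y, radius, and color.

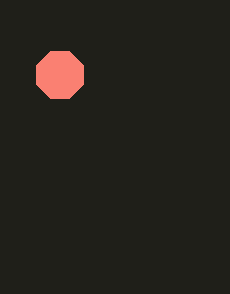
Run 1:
center_x = 60; center_y = 75; radius = 25; color = 'salmon'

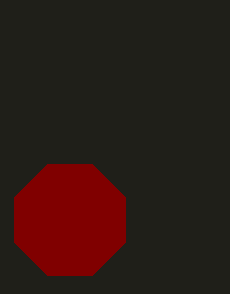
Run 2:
center_x = 70; center_y = 220; radius = 60; color = 'maroon'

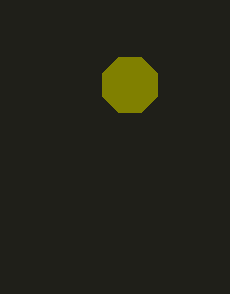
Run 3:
center_x = 130
center_y = 85
radius = 30
color = 'olive'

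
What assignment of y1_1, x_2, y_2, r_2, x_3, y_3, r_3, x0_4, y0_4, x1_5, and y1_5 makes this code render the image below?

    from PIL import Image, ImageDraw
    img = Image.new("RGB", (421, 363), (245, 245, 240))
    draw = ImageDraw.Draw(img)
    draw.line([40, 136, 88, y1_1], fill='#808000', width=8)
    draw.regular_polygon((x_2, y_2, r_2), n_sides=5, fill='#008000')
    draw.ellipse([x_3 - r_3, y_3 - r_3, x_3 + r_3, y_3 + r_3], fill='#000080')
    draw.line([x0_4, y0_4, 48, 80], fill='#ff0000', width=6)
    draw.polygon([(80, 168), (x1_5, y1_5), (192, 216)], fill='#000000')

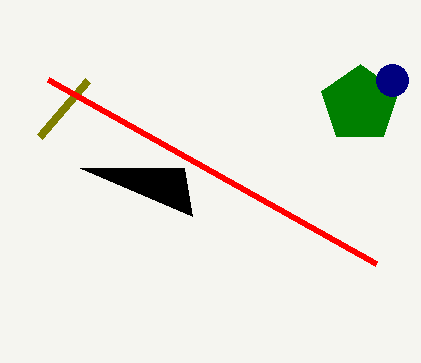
y1_1 = 80; x_2 = 360; y_2 = 104; r_2 = 40; x_3 = 392; y_3 = 80; r_3 = 16; x0_4 = 376; y0_4 = 264; x1_5 = 184; y1_5 = 168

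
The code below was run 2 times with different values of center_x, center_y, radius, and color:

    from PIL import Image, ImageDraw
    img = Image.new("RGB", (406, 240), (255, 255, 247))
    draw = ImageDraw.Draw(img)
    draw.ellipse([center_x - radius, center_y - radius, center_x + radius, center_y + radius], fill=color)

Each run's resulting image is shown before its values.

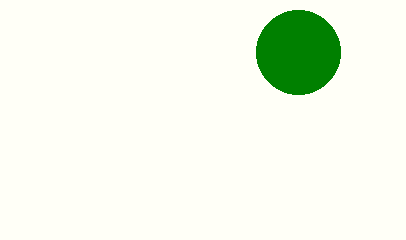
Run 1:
center_x = 298; center_y = 52; radius = 42; color = 'green'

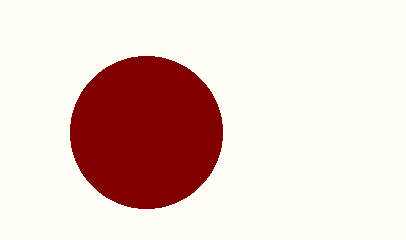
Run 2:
center_x = 146, center_y = 132, radius = 76, color = 'maroon'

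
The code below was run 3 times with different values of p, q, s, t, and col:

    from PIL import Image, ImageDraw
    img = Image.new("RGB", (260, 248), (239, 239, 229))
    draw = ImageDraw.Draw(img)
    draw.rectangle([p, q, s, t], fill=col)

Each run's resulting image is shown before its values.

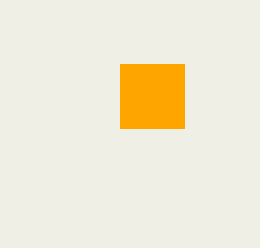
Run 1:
p = 120, q = 64, s = 184, t = 128, col = 'orange'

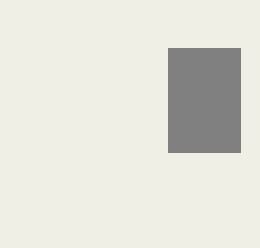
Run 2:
p = 168; q = 48; s = 240; t = 152; col = 'gray'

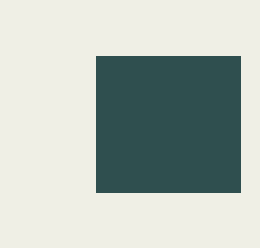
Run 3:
p = 96; q = 56; s = 240; t = 192; col = 'darkslategray'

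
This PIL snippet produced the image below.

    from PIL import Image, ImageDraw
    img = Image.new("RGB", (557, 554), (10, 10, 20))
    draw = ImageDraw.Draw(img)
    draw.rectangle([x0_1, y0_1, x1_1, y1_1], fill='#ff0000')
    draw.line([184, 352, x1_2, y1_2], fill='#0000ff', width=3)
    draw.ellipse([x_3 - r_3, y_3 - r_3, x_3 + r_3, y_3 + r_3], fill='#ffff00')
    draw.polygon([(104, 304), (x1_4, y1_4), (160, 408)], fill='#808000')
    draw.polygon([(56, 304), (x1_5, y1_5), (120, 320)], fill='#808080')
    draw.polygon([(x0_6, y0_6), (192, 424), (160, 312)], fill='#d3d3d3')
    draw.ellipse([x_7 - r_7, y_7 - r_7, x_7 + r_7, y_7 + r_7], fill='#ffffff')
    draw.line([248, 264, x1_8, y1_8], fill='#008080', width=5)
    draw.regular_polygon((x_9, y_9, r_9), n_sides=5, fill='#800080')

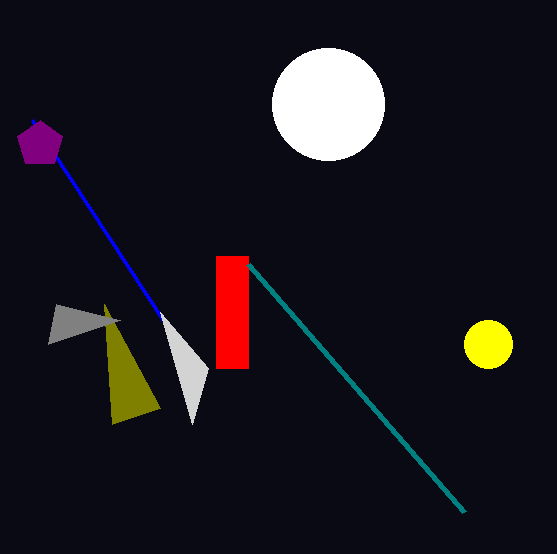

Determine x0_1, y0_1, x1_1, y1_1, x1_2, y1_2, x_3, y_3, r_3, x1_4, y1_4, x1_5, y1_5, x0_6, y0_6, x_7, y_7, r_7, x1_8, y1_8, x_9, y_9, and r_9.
x0_1 = 216; y0_1 = 256; x1_1 = 248; y1_1 = 368; x1_2 = 32; y1_2 = 120; x_3 = 488; y_3 = 344; r_3 = 24; x1_4 = 112; y1_4 = 424; x1_5 = 48; y1_5 = 344; x0_6 = 208; y0_6 = 368; x_7 = 328; y_7 = 104; r_7 = 56; x1_8 = 464; y1_8 = 512; x_9 = 40; y_9 = 144; r_9 = 24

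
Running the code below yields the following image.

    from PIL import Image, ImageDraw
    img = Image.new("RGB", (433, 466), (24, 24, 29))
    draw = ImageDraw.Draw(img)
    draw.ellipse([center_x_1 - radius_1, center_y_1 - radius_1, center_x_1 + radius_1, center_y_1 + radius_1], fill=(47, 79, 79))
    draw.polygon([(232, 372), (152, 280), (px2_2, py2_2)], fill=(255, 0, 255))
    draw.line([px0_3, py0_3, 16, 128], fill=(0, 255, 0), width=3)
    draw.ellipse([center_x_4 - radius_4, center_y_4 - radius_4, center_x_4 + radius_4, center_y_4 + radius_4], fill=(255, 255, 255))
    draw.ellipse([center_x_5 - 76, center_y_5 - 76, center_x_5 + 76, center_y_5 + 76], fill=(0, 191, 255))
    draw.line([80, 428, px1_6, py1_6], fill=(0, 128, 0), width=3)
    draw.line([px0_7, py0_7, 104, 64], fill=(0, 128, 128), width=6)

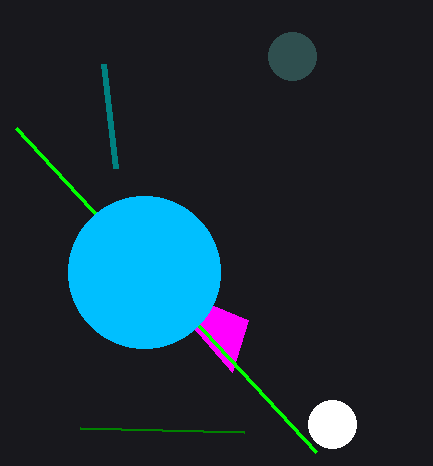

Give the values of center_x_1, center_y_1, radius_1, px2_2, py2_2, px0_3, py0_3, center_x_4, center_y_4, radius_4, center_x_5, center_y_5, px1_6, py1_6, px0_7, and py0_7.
center_x_1 = 292, center_y_1 = 56, radius_1 = 24, px2_2 = 248, py2_2 = 320, px0_3 = 316, py0_3 = 452, center_x_4 = 332, center_y_4 = 424, radius_4 = 24, center_x_5 = 144, center_y_5 = 272, px1_6 = 244, py1_6 = 432, px0_7 = 116, py0_7 = 168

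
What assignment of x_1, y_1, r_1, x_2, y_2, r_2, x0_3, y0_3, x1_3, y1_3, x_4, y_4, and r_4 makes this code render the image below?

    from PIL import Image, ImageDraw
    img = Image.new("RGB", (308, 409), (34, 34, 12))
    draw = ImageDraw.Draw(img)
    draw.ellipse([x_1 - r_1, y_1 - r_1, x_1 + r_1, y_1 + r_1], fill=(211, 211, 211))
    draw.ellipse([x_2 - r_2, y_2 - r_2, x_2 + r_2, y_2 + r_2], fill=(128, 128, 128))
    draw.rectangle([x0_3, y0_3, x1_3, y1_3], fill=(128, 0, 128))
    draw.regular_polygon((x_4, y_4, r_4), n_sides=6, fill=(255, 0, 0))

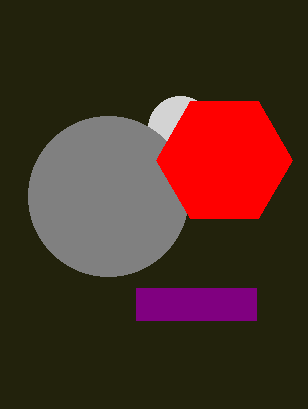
x_1 = 180
y_1 = 128
r_1 = 32
x_2 = 108
y_2 = 196
r_2 = 80
x0_3 = 136
y0_3 = 288
x1_3 = 256
y1_3 = 320
x_4 = 224
y_4 = 160
r_4 = 68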